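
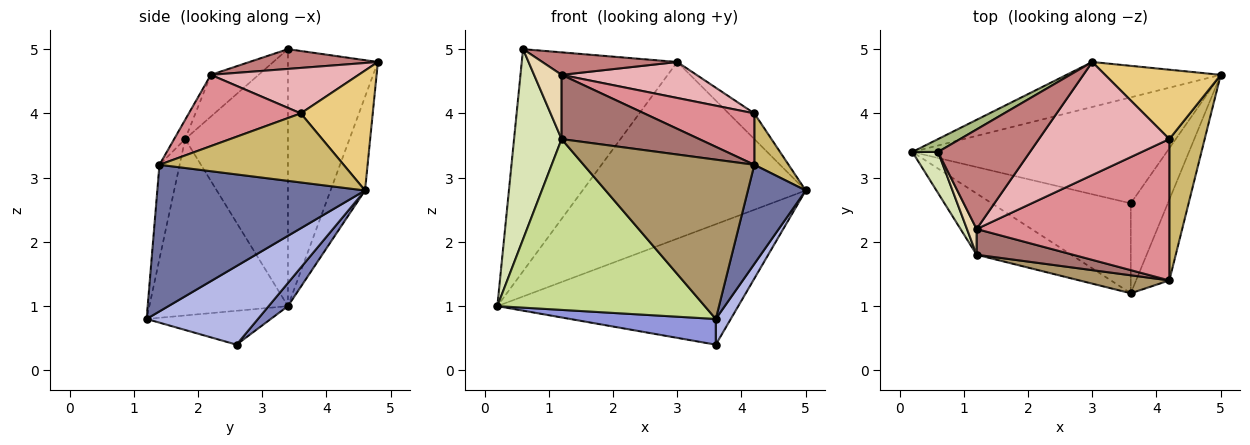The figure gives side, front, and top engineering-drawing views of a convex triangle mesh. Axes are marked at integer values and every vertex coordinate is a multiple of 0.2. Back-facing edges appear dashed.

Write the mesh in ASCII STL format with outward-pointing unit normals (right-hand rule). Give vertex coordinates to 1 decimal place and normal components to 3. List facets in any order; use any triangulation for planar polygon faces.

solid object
 facet normal 0.941 -0.262 -0.213
  outer loop
   vertex 4.2 1.4 3.2
   vertex 3.6 1.2 0.8
   vertex 5.0 4.6 2.8
  endloop
 endfacet
 facet normal 0.060 0.749 -0.659
  outer loop
   vertex 3.6 2.6 0.4
   vertex 0.2 3.4 1.0
   vertex 5.0 4.6 2.8
  endloop
 endfacet
 facet normal -0.228 -0.267 -0.936
  outer loop
   vertex 3.6 2.6 0.4
   vertex 3.6 1.2 0.8
   vertex 0.2 3.4 1.0
  endloop
 endfacet
 facet normal 0.898 -0.121 -0.423
  outer loop
   vertex 3.6 2.6 0.4
   vertex 5.0 4.6 2.8
   vertex 3.6 1.2 0.8
  endloop
 endfacet
 facet normal -0.148 0.958 -0.244
  outer loop
   vertex 3.0 4.8 4.8
   vertex 5.0 4.6 2.8
   vertex 0.2 3.4 1.0
  endloop
 endfacet
 facet normal -0.500 0.865 0.050
  outer loop
   vertex 3.0 4.8 4.8
   vertex 0.2 3.4 1.0
   vertex 0.6 3.4 5.0
  endloop
 endfacet
 facet normal -0.532 -0.797 -0.286
  outer loop
   vertex 1.2 1.8 3.6
   vertex 0.2 3.4 1.0
   vertex 3.6 1.2 0.8
  endloop
 endfacet
 facet normal -0.904 -0.418 0.090
  outer loop
   vertex 1.2 1.8 3.6
   vertex 0.6 3.4 5.0
   vertex 0.2 3.4 1.0
  endloop
 endfacet
 facet normal -0.117 -0.987 0.111
  outer loop
   vertex 1.2 1.8 3.6
   vertex 3.6 1.2 0.8
   vertex 4.2 1.4 3.2
  endloop
 endfacet
 facet normal 0.878 -0.163 0.449
  outer loop
   vertex 4.2 3.6 4.0
   vertex 4.2 1.4 3.2
   vertex 5.0 4.6 2.8
  endloop
 endfacet
 facet normal 0.697 0.249 0.672
  outer loop
   vertex 4.2 3.6 4.0
   vertex 5.0 4.6 2.8
   vertex 3.0 4.8 4.8
  endloop
 endfacet
 facet normal -0.849 -0.490 0.196
  outer loop
   vertex 1.2 2.2 4.6
   vertex 0.6 3.4 5.0
   vertex 1.2 1.8 3.6
  endloop
 endfacet
 facet normal -0.074 -0.926 0.370
  outer loop
   vertex 1.2 2.2 4.6
   vertex 1.2 1.8 3.6
   vertex 4.2 1.4 3.2
  endloop
 endfacet
 facet normal 0.205 -0.216 0.955
  outer loop
   vertex 1.2 2.2 4.6
   vertex 3.0 4.8 4.8
   vertex 0.6 3.4 5.0
  endloop
 endfacet
 facet normal 0.328 -0.323 0.888
  outer loop
   vertex 1.2 2.2 4.6
   vertex 4.2 1.4 3.2
   vertex 4.2 3.6 4.0
  endloop
 endfacet
 facet normal 0.315 -0.288 0.904
  outer loop
   vertex 1.2 2.2 4.6
   vertex 4.2 3.6 4.0
   vertex 3.0 4.8 4.8
  endloop
 endfacet
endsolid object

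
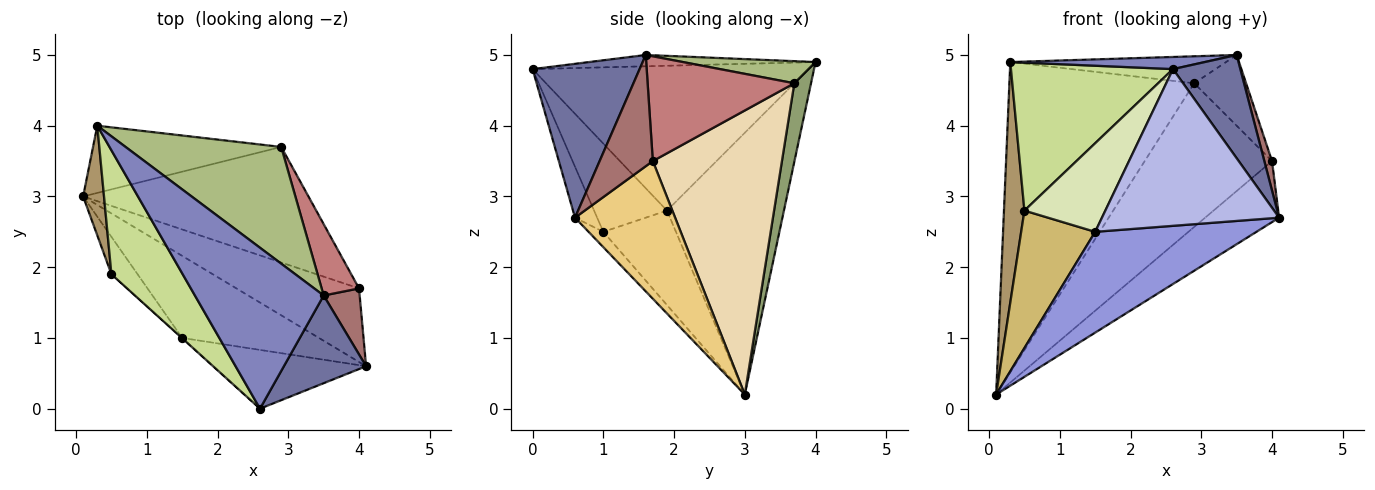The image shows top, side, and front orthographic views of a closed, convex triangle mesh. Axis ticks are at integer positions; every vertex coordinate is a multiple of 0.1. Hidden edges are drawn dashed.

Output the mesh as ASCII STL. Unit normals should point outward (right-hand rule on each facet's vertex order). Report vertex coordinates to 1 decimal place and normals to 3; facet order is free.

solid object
 facet normal 0.771 -0.485 0.412
  outer loop
   vertex 3.5 1.6 5.0
   vertex 2.6 0.0 4.8
   vertex 4.1 0.6 2.7
  endloop
 endfacet
 facet normal -0.087 -0.075 0.993
  outer loop
   vertex 3.5 1.6 5.0
   vertex 0.3 4.0 4.9
   vertex 2.6 0.0 4.8
  endloop
 endfacet
 facet normal -0.071 -0.774 -0.630
  outer loop
   vertex 1.5 1.0 2.5
   vertex 0.1 3.0 0.2
   vertex 4.1 0.6 2.7
  endloop
 endfacet
 facet normal -0.116 -0.930 -0.349
  outer loop
   vertex 1.5 1.0 2.5
   vertex 4.1 0.6 2.7
   vertex 2.6 0.0 4.8
  endloop
 endfacet
 facet normal 0.088 0.974 -0.211
  outer loop
   vertex 2.9 3.7 4.6
   vertex 0.1 3.0 0.2
   vertex 0.3 4.0 4.9
  endloop
 endfacet
 facet normal 0.137 0.223 0.965
  outer loop
   vertex 2.9 3.7 4.6
   vertex 0.3 4.0 4.9
   vertex 3.5 1.6 5.0
  endloop
 endfacet
 facet normal -0.794 -0.466 0.391
  outer loop
   vertex 0.5 1.9 2.8
   vertex 2.6 0.0 4.8
   vertex 0.3 4.0 4.9
  endloop
 endfacet
 facet normal -0.669 -0.743 -0.003
  outer loop
   vertex 0.5 1.9 2.8
   vertex 1.5 1.0 2.5
   vertex 2.6 0.0 4.8
  endloop
 endfacet
 facet normal -0.982 -0.172 0.078
  outer loop
   vertex 0.5 1.9 2.8
   vertex 0.3 4.0 4.9
   vertex 0.1 3.0 0.2
  endloop
 endfacet
 facet normal -0.688 -0.701 -0.191
  outer loop
   vertex 0.5 1.9 2.8
   vertex 0.1 3.0 0.2
   vertex 1.5 1.0 2.5
  endloop
 endfacet
 facet normal 0.654 0.483 -0.582
  outer loop
   vertex 4.0 1.7 3.5
   vertex 4.1 0.6 2.7
   vertex 0.1 3.0 0.2
  endloop
 endfacet
 facet normal 0.620 0.611 -0.492
  outer loop
   vertex 4.0 1.7 3.5
   vertex 0.1 3.0 0.2
   vertex 2.9 3.7 4.6
  endloop
 endfacet
 facet normal 0.943 -0.136 0.305
  outer loop
   vertex 4.0 1.7 3.5
   vertex 3.5 1.6 5.0
   vertex 4.1 0.6 2.7
  endloop
 endfacet
 facet normal 0.894 0.316 0.319
  outer loop
   vertex 4.0 1.7 3.5
   vertex 2.9 3.7 4.6
   vertex 3.5 1.6 5.0
  endloop
 endfacet
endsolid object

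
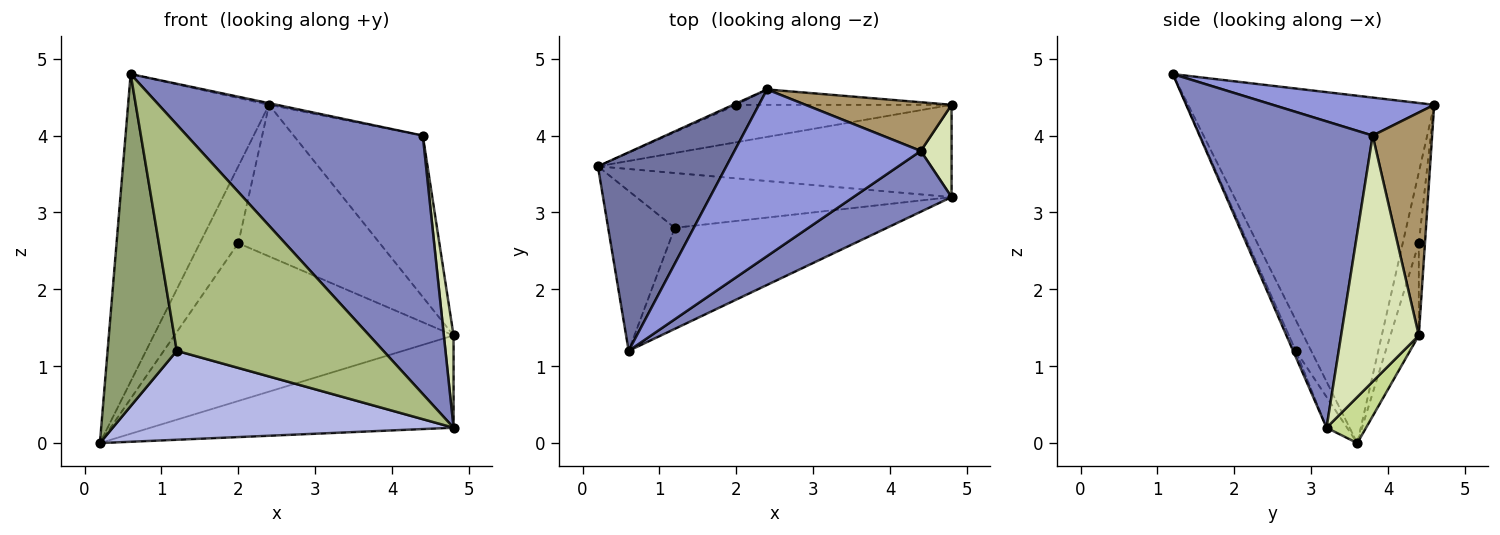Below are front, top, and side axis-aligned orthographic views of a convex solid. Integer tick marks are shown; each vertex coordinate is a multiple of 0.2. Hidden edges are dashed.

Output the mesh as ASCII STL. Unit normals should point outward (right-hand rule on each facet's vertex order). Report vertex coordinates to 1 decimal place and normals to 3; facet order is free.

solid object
 facet normal -0.826 0.473 0.306
  outer loop
   vertex 2.4 4.6 4.4
   vertex 0.2 3.6 0.0
   vertex 0.6 1.2 4.8
  endloop
 endfacet
 facet normal 0.581 -0.792 0.186
  outer loop
   vertex 4.4 3.8 4.0
   vertex 0.6 1.2 4.8
   vertex 4.8 3.2 0.2
  endloop
 endfacet
 facet normal 0.200 0.010 0.980
  outer loop
   vertex 4.4 3.8 4.0
   vertex 2.4 4.6 4.4
   vertex 0.6 1.2 4.8
  endloop
 endfacet
 facet normal -0.051 -0.850 -0.524
  outer loop
   vertex 1.2 2.8 1.2
   vertex 0.2 3.6 0.0
   vertex 4.8 3.2 0.2
  endloop
 endfacet
 facet normal -0.196 -0.883 -0.425
  outer loop
   vertex 1.2 2.8 1.2
   vertex 0.6 1.2 4.8
   vertex 0.2 3.6 0.0
  endloop
 endfacet
 facet normal -0.012 -0.913 -0.408
  outer loop
   vertex 1.2 2.8 1.2
   vertex 4.8 3.2 0.2
   vertex 0.6 1.2 4.8
  endloop
 endfacet
 facet normal 0.092 0.704 -0.704
  outer loop
   vertex 4.8 4.4 1.4
   vertex 4.8 3.2 0.2
   vertex 0.2 3.6 0.0
  endloop
 endfacet
 facet normal 0.985 -0.123 0.123
  outer loop
   vertex 4.8 4.4 1.4
   vertex 4.4 3.8 4.0
   vertex 4.8 3.2 0.2
  endloop
 endfacet
 facet normal 0.403 0.876 0.264
  outer loop
   vertex 4.8 4.4 1.4
   vertex 2.4 4.6 4.4
   vertex 4.4 3.8 4.0
  endloop
 endfacet
 facet normal -0.386 0.922 -0.017
  outer loop
   vertex 2.0 4.4 2.6
   vertex 0.2 3.6 0.0
   vertex 2.4 4.6 4.4
  endloop
 endfacet
 facet normal -0.098 0.968 -0.230
  outer loop
   vertex 2.0 4.4 2.6
   vertex 4.8 4.4 1.4
   vertex 0.2 3.6 0.0
  endloop
 endfacet
 facet normal -0.043 0.994 -0.101
  outer loop
   vertex 2.0 4.4 2.6
   vertex 2.4 4.6 4.4
   vertex 4.8 4.4 1.4
  endloop
 endfacet
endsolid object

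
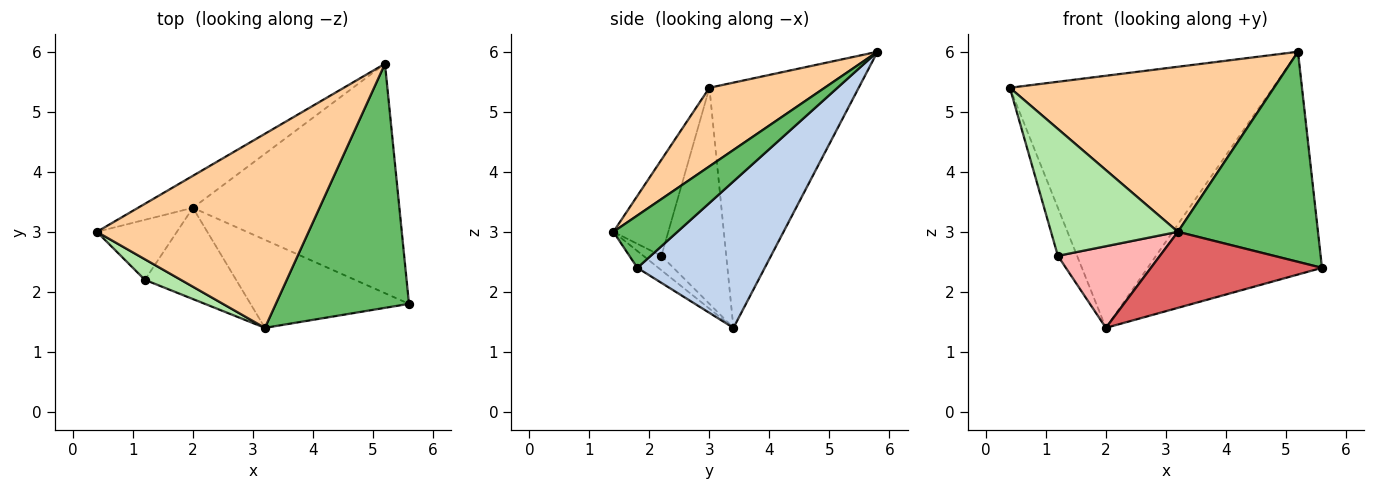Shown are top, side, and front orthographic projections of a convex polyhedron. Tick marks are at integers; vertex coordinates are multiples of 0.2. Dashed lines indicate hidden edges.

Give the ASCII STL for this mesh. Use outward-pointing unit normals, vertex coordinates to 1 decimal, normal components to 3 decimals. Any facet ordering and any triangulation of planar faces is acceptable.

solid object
 facet normal -0.491 0.864 -0.110
  outer loop
   vertex 2.0 3.4 1.4
   vertex 0.4 3.0 5.4
   vertex 5.2 5.8 6.0
  endloop
 endfacet
 facet normal 0.454 0.621 -0.639
  outer loop
   vertex 2.0 3.4 1.4
   vertex 5.2 5.8 6.0
   vertex 5.6 1.8 2.4
  endloop
 endfacet
 facet normal -0.904 0.268 -0.335
  outer loop
   vertex 1.2 2.2 2.6
   vertex 0.4 3.0 5.4
   vertex 2.0 3.4 1.4
  endloop
 endfacet
 facet normal 0.272 -0.623 0.733
  outer loop
   vertex 3.2 1.4 3.0
   vertex 5.2 5.8 6.0
   vertex 0.4 3.0 5.4
  endloop
 endfacet
 facet normal 0.286 -0.625 0.726
  outer loop
   vertex 3.2 1.4 3.0
   vertex 5.6 1.8 2.4
   vertex 5.2 5.8 6.0
  endloop
 endfacet
 facet normal -0.393 -0.908 0.147
  outer loop
   vertex 3.2 1.4 3.0
   vertex 0.4 3.0 5.4
   vertex 1.2 2.2 2.6
  endloop
 endfacet
 facet normal -0.080 -0.652 -0.754
  outer loop
   vertex 3.2 1.4 3.0
   vertex 2.0 3.4 1.4
   vertex 5.6 1.8 2.4
  endloop
 endfacet
 facet normal -0.117 -0.662 -0.740
  outer loop
   vertex 3.2 1.4 3.0
   vertex 1.2 2.2 2.6
   vertex 2.0 3.4 1.4
  endloop
 endfacet
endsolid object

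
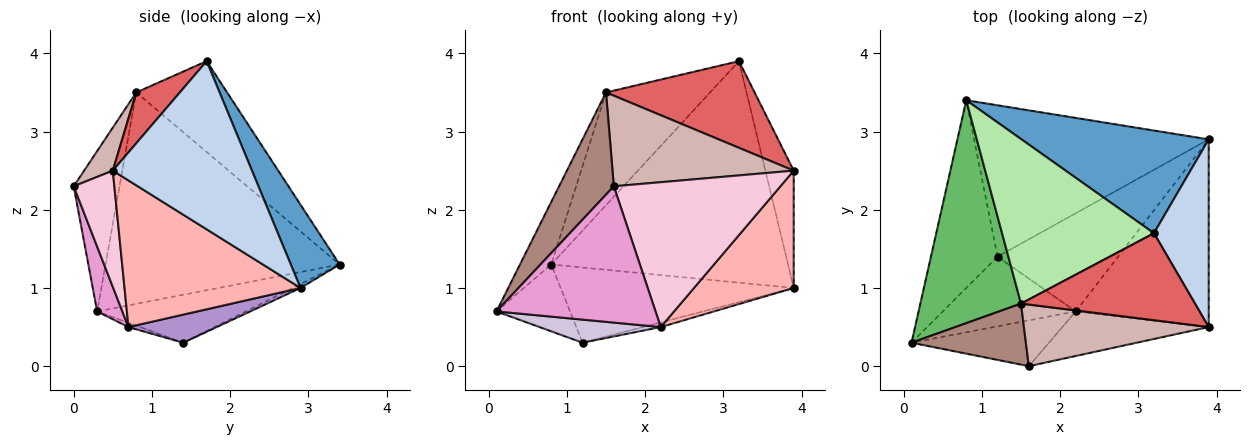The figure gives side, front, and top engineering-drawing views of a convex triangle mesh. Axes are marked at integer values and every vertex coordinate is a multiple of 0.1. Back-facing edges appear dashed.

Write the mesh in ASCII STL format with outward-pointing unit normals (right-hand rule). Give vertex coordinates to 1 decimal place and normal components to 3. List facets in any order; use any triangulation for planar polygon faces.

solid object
 facet normal 0.184 0.892 0.413
  outer loop
   vertex 3.2 1.7 3.9
   vertex 3.9 2.9 1.0
   vertex 0.8 3.4 1.3
  endloop
 endfacet
 facet normal 0.934 0.190 0.304
  outer loop
   vertex 3.9 0.5 2.5
   vertex 3.9 2.9 1.0
   vertex 3.2 1.7 3.9
  endloop
 endfacet
 facet normal -0.561 0.278 -0.780
  outer loop
   vertex 1.2 1.4 0.3
   vertex 0.1 0.3 0.7
   vertex 0.8 3.4 1.3
  endloop
 endfacet
 facet normal -0.015 0.445 -0.896
  outer loop
   vertex 1.2 1.4 0.3
   vertex 0.8 3.4 1.3
   vertex 3.9 2.9 1.0
  endloop
 endfacet
 facet normal -0.896 0.120 0.427
  outer loop
   vertex 1.5 0.8 3.5
   vertex 0.8 3.4 1.3
   vertex 0.1 0.3 0.7
  endloop
 endfacet
 facet normal -0.442 0.507 0.740
  outer loop
   vertex 1.5 0.8 3.5
   vertex 3.2 1.7 3.9
   vertex 0.8 3.4 1.3
  endloop
 endfacet
 facet normal 0.203 -0.691 0.694
  outer loop
   vertex 1.5 0.8 3.5
   vertex 3.9 0.5 2.5
   vertex 3.2 1.7 3.9
  endloop
 endfacet
 facet normal 0.683 -0.387 -0.619
  outer loop
   vertex 2.2 0.7 0.5
   vertex 3.9 2.9 1.0
   vertex 3.9 0.5 2.5
  endloop
 endfacet
 facet normal 0.227 0.046 -0.973
  outer loop
   vertex 2.2 0.7 0.5
   vertex 1.2 1.4 0.3
   vertex 3.9 2.9 1.0
  endloop
 endfacet
 facet normal -0.030 -0.315 -0.949
  outer loop
   vertex 2.2 0.7 0.5
   vertex 0.1 0.3 0.7
   vertex 1.2 1.4 0.3
  endloop
 endfacet
 facet normal -0.583 -0.697 0.416
  outer loop
   vertex 1.6 0.0 2.3
   vertex 1.5 0.8 3.5
   vertex 0.1 0.3 0.7
  endloop
 endfacet
 facet normal 0.130 -0.820 0.557
  outer loop
   vertex 1.6 0.0 2.3
   vertex 3.9 0.5 2.5
   vertex 1.5 0.8 3.5
  endloop
 endfacet
 facet normal 0.149 -0.937 -0.315
  outer loop
   vertex 1.6 0.0 2.3
   vertex 0.1 0.3 0.7
   vertex 2.2 0.7 0.5
  endloop
 endfacet
 facet normal 0.227 -0.931 -0.286
  outer loop
   vertex 1.6 0.0 2.3
   vertex 2.2 0.7 0.5
   vertex 3.9 0.5 2.5
  endloop
 endfacet
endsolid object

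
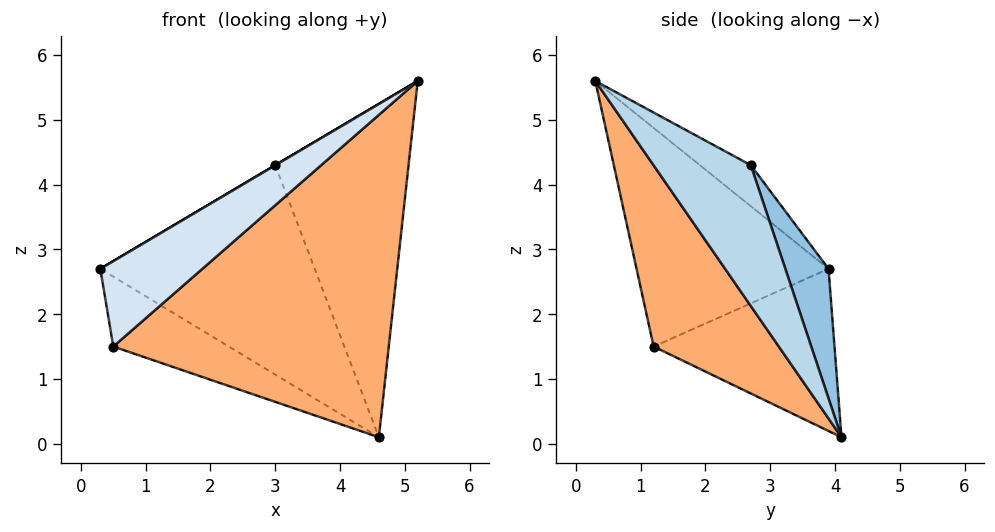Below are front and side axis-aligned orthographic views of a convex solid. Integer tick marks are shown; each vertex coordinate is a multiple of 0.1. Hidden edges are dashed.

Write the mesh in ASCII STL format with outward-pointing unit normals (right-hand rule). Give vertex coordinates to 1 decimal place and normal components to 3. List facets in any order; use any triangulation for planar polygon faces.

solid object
 facet normal -0.511 -0.002 0.860
  outer loop
   vertex 3.0 2.7 4.3
   vertex 0.3 3.9 2.7
   vertex 5.2 0.3 5.6
  endloop
 endfacet
 facet normal 0.183 0.910 0.373
  outer loop
   vertex 3.0 2.7 4.3
   vertex 4.6 4.1 0.1
   vertex 0.3 3.9 2.7
  endloop
 endfacet
 facet normal 0.529 0.724 0.443
  outer loop
   vertex 3.0 2.7 4.3
   vertex 5.2 0.3 5.6
   vertex 4.6 4.1 0.1
  endloop
 endfacet
 facet normal -0.653 -0.347 0.673
  outer loop
   vertex 0.5 1.2 1.5
   vertex 5.2 0.3 5.6
   vertex 0.3 3.9 2.7
  endloop
 endfacet
 facet normal -0.501 0.320 -0.804
  outer loop
   vertex 0.5 1.2 1.5
   vertex 0.3 3.9 2.7
   vertex 4.6 4.1 0.1
  endloop
 endfacet
 facet normal 0.343 -0.755 -0.559
  outer loop
   vertex 0.5 1.2 1.5
   vertex 4.6 4.1 0.1
   vertex 5.2 0.3 5.6
  endloop
 endfacet
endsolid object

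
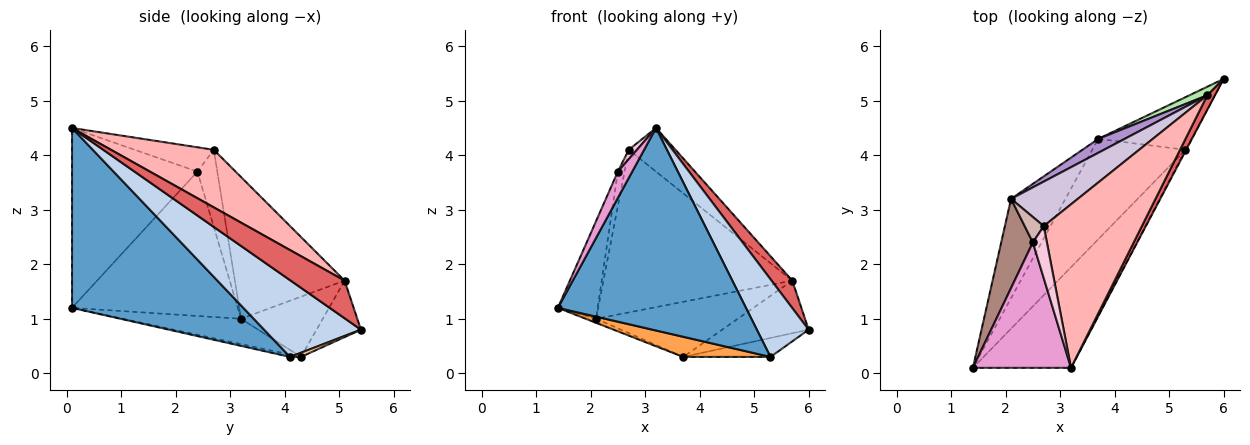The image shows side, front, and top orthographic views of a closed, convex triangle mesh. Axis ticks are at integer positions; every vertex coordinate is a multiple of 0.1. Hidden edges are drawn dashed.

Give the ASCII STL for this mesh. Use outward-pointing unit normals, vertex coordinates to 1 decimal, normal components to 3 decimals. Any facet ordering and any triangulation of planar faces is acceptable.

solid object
 facet normal 0.632 -0.694 -0.345
  outer loop
   vertex 5.3 4.1 0.3
   vertex 3.2 0.1 4.5
   vertex 1.4 0.1 1.2
  endloop
 endfacet
 facet normal 0.882 -0.472 -0.008
  outer loop
   vertex 5.3 4.1 0.3
   vertex 6.0 5.4 0.8
   vertex 3.2 0.1 4.5
  endloop
 endfacet
 facet normal -0.025 -0.197 -0.980
  outer loop
   vertex 5.3 4.1 0.3
   vertex 1.4 0.1 1.2
   vertex 3.7 4.3 0.3
  endloop
 endfacet
 facet normal 0.042 0.339 -0.940
  outer loop
   vertex 5.3 4.1 0.3
   vertex 3.7 4.3 0.3
   vertex 6.0 5.4 0.8
  endloop
 endfacet
 facet normal -0.422 0.037 -0.906
  outer loop
   vertex 2.1 3.2 1.0
   vertex 3.7 4.3 0.3
   vertex 1.4 0.1 1.2
  endloop
 endfacet
 facet normal -0.452 0.880 0.143
  outer loop
   vertex 5.7 5.1 1.7
   vertex 6.0 5.4 0.8
   vertex 3.7 4.3 0.3
  endloop
 endfacet
 facet normal 0.917 -0.353 0.188
  outer loop
   vertex 5.7 5.1 1.7
   vertex 3.2 0.1 4.5
   vertex 6.0 5.4 0.8
  endloop
 endfacet
 facet normal 0.493 0.224 0.841
  outer loop
   vertex 5.7 5.1 1.7
   vertex 2.7 2.7 4.1
   vertex 3.2 0.1 4.5
  endloop
 endfacet
 facet normal -0.488 0.846 0.214
  outer loop
   vertex 5.7 5.1 1.7
   vertex 3.7 4.3 0.3
   vertex 2.1 3.2 1.0
  endloop
 endfacet
 facet normal -0.489 0.841 0.230
  outer loop
   vertex 5.7 5.1 1.7
   vertex 2.1 3.2 1.0
   vertex 2.7 2.7 4.1
  endloop
 endfacet
 facet normal -0.951 0.228 0.209
  outer loop
   vertex 2.5 2.4 3.7
   vertex 2.1 3.2 1.0
   vertex 1.4 0.1 1.2
  endloop
 endfacet
 facet normal -0.923 0.310 0.229
  outer loop
   vertex 2.5 2.4 3.7
   vertex 2.7 2.7 4.1
   vertex 2.1 3.2 1.0
  endloop
 endfacet
 facet normal -0.873 -0.100 0.476
  outer loop
   vertex 2.5 2.4 3.7
   vertex 1.4 0.1 1.2
   vertex 3.2 0.1 4.5
  endloop
 endfacet
 facet normal -0.862 -0.089 0.498
  outer loop
   vertex 2.5 2.4 3.7
   vertex 3.2 0.1 4.5
   vertex 2.7 2.7 4.1
  endloop
 endfacet
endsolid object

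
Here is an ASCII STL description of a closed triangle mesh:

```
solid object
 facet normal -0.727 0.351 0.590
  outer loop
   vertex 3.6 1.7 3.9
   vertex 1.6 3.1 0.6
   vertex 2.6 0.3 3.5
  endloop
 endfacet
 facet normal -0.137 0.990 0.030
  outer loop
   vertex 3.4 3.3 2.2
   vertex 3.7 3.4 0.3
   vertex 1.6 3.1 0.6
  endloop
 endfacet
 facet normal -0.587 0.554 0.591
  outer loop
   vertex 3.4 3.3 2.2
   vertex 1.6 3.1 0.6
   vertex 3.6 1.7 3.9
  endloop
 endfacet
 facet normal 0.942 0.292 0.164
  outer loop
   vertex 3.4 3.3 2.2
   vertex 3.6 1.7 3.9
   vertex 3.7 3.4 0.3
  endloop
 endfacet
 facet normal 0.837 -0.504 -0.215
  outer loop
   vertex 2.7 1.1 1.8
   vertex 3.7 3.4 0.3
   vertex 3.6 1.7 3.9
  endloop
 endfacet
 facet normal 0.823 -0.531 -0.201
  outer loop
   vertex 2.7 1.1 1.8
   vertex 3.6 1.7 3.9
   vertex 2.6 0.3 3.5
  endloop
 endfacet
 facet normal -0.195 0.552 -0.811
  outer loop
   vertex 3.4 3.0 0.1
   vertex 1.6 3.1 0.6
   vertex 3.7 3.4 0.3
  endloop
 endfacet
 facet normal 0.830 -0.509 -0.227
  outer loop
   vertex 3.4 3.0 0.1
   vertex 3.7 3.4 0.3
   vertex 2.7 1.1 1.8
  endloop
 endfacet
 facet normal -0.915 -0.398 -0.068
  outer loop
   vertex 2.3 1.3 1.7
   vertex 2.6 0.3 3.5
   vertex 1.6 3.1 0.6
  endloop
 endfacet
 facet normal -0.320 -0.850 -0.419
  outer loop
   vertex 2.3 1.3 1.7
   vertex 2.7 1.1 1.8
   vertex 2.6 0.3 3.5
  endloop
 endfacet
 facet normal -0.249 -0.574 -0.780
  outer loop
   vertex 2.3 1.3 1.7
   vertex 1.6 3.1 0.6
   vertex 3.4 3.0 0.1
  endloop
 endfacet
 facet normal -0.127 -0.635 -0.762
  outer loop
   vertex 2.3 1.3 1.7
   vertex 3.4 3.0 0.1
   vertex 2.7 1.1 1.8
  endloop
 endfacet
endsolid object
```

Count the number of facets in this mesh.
12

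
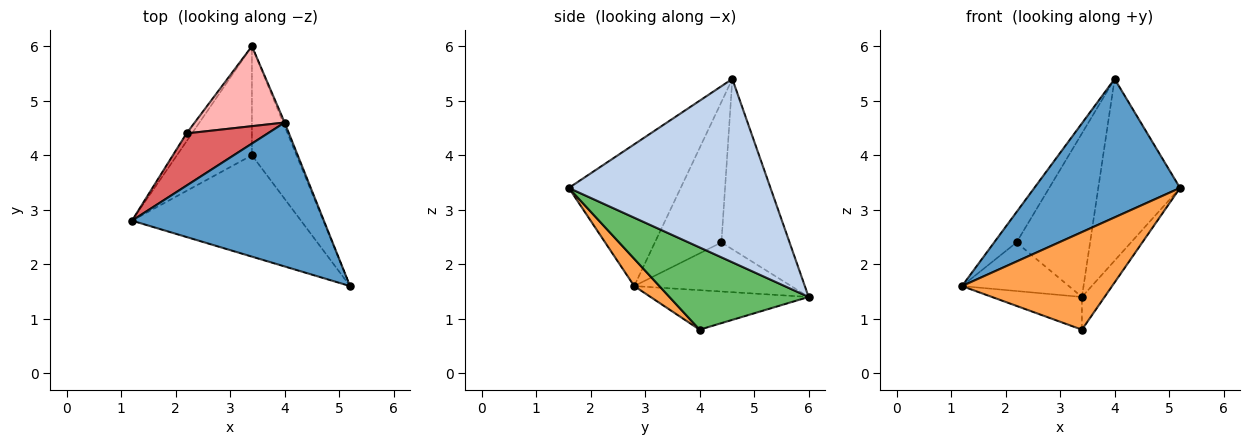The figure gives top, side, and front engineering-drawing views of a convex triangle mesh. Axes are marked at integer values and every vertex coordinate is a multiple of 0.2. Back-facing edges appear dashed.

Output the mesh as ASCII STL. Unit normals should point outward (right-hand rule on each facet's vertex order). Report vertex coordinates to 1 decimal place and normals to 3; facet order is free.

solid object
 facet normal -0.470 -0.612 0.636
  outer loop
   vertex 4.0 4.6 5.4
   vertex 1.2 2.8 1.6
   vertex 5.2 1.6 3.4
  endloop
 endfacet
 facet normal 0.927 0.376 -0.008
  outer loop
   vertex 4.0 4.6 5.4
   vertex 5.2 1.6 3.4
   vertex 3.4 6.0 1.4
  endloop
 endfacet
 facet normal 0.115 -0.689 -0.716
  outer loop
   vertex 3.4 4.0 0.8
   vertex 5.2 1.6 3.4
   vertex 1.2 2.8 1.6
  endloop
 endfacet
 facet normal -0.451 0.256 -0.855
  outer loop
   vertex 3.4 4.0 0.8
   vertex 1.2 2.8 1.6
   vertex 3.4 6.0 1.4
  endloop
 endfacet
 facet normal 0.870 0.142 -0.472
  outer loop
   vertex 3.4 4.0 0.8
   vertex 3.4 6.0 1.4
   vertex 5.2 1.6 3.4
  endloop
 endfacet
 facet normal -0.823 0.560 -0.091
  outer loop
   vertex 2.2 4.4 2.4
   vertex 3.4 6.0 1.4
   vertex 1.2 2.8 1.6
  endloop
 endfacet
 facet normal -0.831 0.280 0.480
  outer loop
   vertex 2.2 4.4 2.4
   vertex 1.2 2.8 1.6
   vertex 4.0 4.6 5.4
  endloop
 endfacet
 facet normal -0.640 0.691 0.338
  outer loop
   vertex 2.2 4.4 2.4
   vertex 4.0 4.6 5.4
   vertex 3.4 6.0 1.4
  endloop
 endfacet
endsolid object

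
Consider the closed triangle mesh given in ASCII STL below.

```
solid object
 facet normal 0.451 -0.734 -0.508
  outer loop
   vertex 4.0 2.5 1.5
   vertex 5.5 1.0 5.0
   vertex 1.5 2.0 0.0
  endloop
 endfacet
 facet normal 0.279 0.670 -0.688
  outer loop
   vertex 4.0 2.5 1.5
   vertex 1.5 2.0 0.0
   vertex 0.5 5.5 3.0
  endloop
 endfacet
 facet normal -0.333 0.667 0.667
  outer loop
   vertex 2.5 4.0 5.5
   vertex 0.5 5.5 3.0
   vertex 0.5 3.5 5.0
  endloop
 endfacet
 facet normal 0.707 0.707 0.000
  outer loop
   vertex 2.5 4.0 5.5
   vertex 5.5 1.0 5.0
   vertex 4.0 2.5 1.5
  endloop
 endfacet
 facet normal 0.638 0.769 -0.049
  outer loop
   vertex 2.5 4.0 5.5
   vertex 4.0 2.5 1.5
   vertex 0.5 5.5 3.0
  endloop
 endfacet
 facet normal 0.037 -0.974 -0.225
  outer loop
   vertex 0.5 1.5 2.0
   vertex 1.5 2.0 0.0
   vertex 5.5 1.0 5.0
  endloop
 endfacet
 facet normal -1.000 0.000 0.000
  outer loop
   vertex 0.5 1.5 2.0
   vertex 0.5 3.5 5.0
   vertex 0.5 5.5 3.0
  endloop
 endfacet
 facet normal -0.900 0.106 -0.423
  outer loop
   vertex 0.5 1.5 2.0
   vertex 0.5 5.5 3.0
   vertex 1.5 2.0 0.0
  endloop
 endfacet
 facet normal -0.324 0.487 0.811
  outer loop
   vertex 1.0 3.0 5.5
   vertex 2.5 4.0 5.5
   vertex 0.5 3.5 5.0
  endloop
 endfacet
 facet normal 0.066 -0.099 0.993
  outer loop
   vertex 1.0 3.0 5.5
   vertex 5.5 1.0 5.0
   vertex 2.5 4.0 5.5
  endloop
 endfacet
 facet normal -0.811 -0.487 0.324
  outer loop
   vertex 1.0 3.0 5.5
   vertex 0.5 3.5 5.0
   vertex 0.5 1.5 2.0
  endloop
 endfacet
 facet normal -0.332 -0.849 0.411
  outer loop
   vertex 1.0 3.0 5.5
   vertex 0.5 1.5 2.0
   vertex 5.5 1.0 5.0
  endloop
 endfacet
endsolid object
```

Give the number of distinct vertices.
8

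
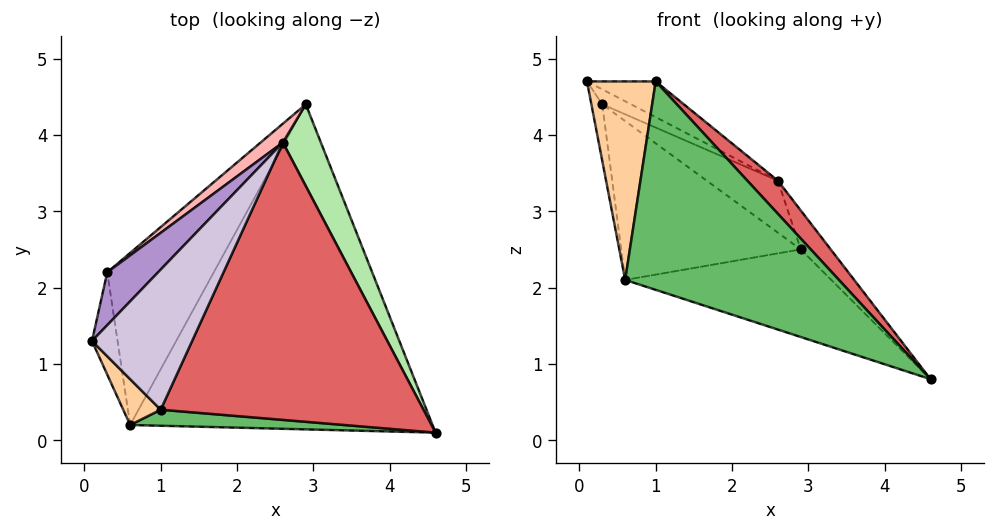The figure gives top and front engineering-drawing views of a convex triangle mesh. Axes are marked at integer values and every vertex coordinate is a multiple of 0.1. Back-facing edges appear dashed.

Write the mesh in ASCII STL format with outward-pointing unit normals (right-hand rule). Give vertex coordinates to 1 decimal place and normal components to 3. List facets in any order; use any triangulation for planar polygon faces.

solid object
 facet normal -0.961 0.133 -0.241
  outer loop
   vertex 0.6 0.2 2.1
   vertex 0.1 1.3 4.7
   vertex 0.3 2.2 4.4
  endloop
 endfacet
 facet normal -0.294 0.249 -0.923
  outer loop
   vertex 0.6 0.2 2.1
   vertex 2.9 4.4 2.5
   vertex 4.6 0.1 0.8
  endloop
 endfacet
 facet normal -0.743 0.454 -0.492
  outer loop
   vertex 0.6 0.2 2.1
   vertex 0.3 2.2 4.4
   vertex 2.9 4.4 2.5
  endloop
 endfacet
 facet normal -0.698 -0.698 0.161
  outer loop
   vertex 1.0 0.4 4.7
   vertex 0.1 1.3 4.7
   vertex 0.6 0.2 2.1
  endloop
 endfacet
 facet normal 0.000 -0.997 0.077
  outer loop
   vertex 1.0 0.4 4.7
   vertex 0.6 0.2 2.1
   vertex 4.6 0.1 0.8
  endloop
 endfacet
 facet normal 0.894 0.193 0.405
  outer loop
   vertex 2.6 3.9 3.4
   vertex 4.6 0.1 0.8
   vertex 2.9 4.4 2.5
  endloop
 endfacet
 facet normal 0.729 -0.081 0.679
  outer loop
   vertex 2.6 3.9 3.4
   vertex 1.0 0.4 4.7
   vertex 4.6 0.1 0.8
  endloop
 endfacet
 facet normal -0.480 0.825 0.298
  outer loop
   vertex 2.6 3.9 3.4
   vertex 2.9 4.4 2.5
   vertex 0.3 2.2 4.4
  endloop
 endfacet
 facet normal 0.212 0.266 0.940
  outer loop
   vertex 2.6 3.9 3.4
   vertex 0.3 2.2 4.4
   vertex 0.1 1.3 4.7
  endloop
 endfacet
 facet normal 0.240 0.240 0.941
  outer loop
   vertex 2.6 3.9 3.4
   vertex 0.1 1.3 4.7
   vertex 1.0 0.4 4.7
  endloop
 endfacet
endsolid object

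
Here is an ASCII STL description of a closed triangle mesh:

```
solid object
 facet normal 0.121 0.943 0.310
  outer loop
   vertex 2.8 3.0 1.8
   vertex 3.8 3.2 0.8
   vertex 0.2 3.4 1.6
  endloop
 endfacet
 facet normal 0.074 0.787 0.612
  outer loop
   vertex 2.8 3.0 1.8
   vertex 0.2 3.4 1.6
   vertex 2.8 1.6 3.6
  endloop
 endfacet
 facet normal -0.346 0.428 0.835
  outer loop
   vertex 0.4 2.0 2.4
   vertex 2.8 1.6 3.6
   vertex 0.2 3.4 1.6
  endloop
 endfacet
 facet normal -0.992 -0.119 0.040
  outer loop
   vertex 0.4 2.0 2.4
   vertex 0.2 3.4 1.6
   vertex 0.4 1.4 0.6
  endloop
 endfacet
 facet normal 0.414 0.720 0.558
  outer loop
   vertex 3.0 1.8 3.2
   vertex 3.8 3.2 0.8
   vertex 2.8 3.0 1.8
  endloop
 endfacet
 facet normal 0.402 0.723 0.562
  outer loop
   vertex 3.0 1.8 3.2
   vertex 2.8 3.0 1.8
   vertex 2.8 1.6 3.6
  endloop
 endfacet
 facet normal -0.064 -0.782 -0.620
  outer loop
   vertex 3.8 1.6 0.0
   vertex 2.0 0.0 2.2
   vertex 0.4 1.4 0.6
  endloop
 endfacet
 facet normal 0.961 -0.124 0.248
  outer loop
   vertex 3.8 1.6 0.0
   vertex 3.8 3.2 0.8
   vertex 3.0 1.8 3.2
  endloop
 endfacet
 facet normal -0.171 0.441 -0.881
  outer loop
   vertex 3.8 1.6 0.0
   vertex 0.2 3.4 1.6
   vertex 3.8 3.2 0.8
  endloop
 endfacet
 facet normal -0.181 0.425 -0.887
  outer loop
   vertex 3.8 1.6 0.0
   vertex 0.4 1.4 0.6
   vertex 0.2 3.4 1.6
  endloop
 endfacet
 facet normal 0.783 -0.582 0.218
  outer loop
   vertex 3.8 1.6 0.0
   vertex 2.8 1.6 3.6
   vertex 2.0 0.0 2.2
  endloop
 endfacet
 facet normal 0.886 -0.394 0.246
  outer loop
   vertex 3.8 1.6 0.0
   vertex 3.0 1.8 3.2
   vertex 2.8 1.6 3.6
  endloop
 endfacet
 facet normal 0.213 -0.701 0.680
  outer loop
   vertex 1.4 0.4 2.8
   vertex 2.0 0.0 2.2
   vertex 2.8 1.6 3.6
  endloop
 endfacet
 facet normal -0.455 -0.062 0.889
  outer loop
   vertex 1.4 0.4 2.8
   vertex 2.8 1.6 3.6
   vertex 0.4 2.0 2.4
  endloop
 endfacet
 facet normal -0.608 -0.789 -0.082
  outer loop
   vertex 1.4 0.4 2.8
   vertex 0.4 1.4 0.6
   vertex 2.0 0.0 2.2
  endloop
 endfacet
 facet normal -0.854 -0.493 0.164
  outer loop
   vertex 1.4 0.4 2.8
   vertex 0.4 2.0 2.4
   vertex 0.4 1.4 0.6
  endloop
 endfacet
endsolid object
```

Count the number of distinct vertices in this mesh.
10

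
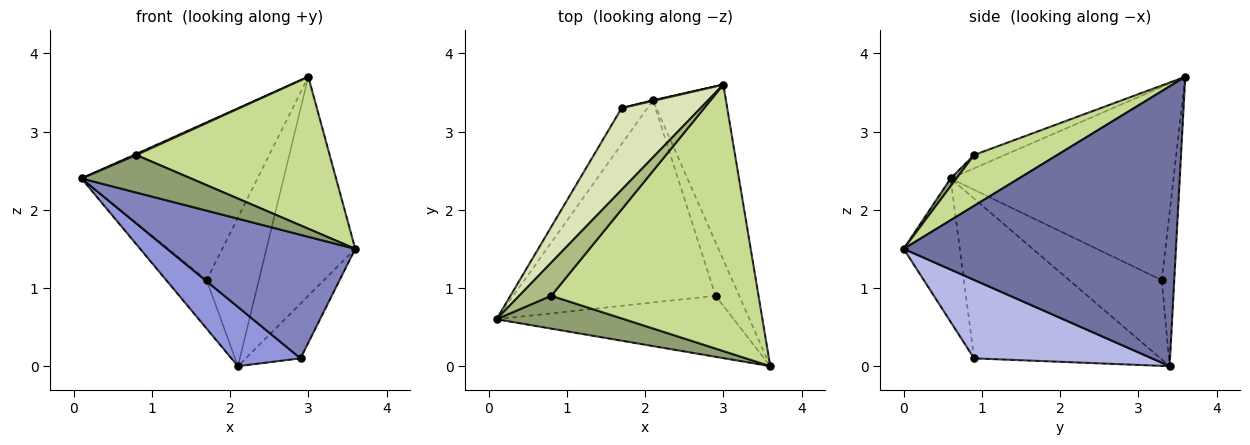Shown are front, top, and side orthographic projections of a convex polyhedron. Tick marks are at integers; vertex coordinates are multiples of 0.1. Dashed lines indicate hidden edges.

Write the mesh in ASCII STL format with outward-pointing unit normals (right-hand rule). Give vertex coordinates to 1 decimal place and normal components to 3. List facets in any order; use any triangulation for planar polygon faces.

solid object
 facet normal 0.923 0.301 -0.241
  outer loop
   vertex 2.1 3.4 0.0
   vertex 3.0 3.6 3.7
   vertex 3.6 0.0 1.5
  endloop
 endfacet
 facet normal -0.258 -0.866 -0.428
  outer loop
   vertex 2.9 0.9 0.1
   vertex 3.6 0.0 1.5
   vertex 0.1 0.6 2.4
  endloop
 endfacet
 facet normal -0.604 -0.224 -0.765
  outer loop
   vertex 2.9 0.9 0.1
   vertex 0.1 0.6 2.4
   vertex 2.1 3.4 0.0
  endloop
 endfacet
 facet normal 0.918 0.283 -0.277
  outer loop
   vertex 2.9 0.9 0.1
   vertex 2.1 3.4 0.0
   vertex 3.6 0.0 1.5
  endloop
 endfacet
 facet normal 0.040 -0.752 0.658
  outer loop
   vertex 0.8 0.9 2.7
   vertex 0.1 0.6 2.4
   vertex 3.6 0.0 1.5
  endloop
 endfacet
 facet normal -0.383 -0.030 0.923
  outer loop
   vertex 0.8 0.9 2.7
   vertex 3.0 3.6 3.7
   vertex 0.1 0.6 2.4
  endloop
 endfacet
 facet normal 0.208 -0.484 0.850
  outer loop
   vertex 0.8 0.9 2.7
   vertex 3.6 0.0 1.5
   vertex 3.0 3.6 3.7
  endloop
 endfacet
 facet normal -0.747 0.590 0.306
  outer loop
   vertex 1.7 3.3 1.1
   vertex 0.1 0.6 2.4
   vertex 3.0 3.6 3.7
  endloop
 endfacet
 facet normal -0.879 0.384 -0.285
  outer loop
   vertex 1.7 3.3 1.1
   vertex 2.1 3.4 0.0
   vertex 0.1 0.6 2.4
  endloop
 endfacet
 facet normal -0.232 0.973 0.004
  outer loop
   vertex 1.7 3.3 1.1
   vertex 3.0 3.6 3.7
   vertex 2.1 3.4 0.0
  endloop
 endfacet
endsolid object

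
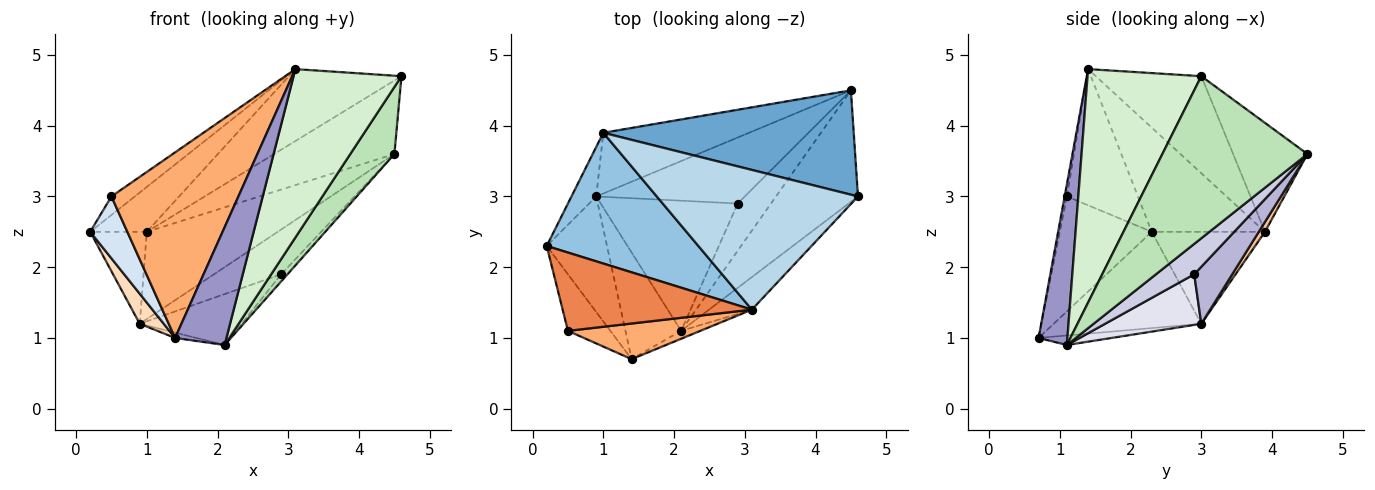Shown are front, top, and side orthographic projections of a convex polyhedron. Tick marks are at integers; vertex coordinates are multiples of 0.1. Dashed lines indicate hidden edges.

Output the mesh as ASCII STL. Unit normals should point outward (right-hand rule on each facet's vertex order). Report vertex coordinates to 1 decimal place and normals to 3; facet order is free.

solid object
 facet normal -0.335 0.543 0.770
  outer loop
   vertex 1.0 3.9 2.5
   vertex 4.6 3.0 4.7
   vertex 4.5 4.5 3.6
  endloop
 endfacet
 facet normal -0.545 0.272 0.793
  outer loop
   vertex 1.0 3.9 2.5
   vertex 0.2 2.3 2.5
   vertex 3.1 1.4 4.8
  endloop
 endfacet
 facet normal -0.394 0.421 0.817
  outer loop
   vertex 1.0 3.9 2.5
   vertex 3.1 1.4 4.8
   vertex 4.6 3.0 4.7
  endloop
 endfacet
 facet normal -0.877 -0.354 -0.324
  outer loop
   vertex 0.5 1.1 3.0
   vertex 0.2 2.3 2.5
   vertex 1.4 0.7 1.0
  endloop
 endfacet
 facet normal -0.574 0.189 0.797
  outer loop
   vertex 0.5 1.1 3.0
   vertex 3.1 1.4 4.8
   vertex 0.2 2.3 2.5
  endloop
 endfacet
 facet normal -0.017 -0.982 0.189
  outer loop
   vertex 0.5 1.1 3.0
   vertex 1.4 0.7 1.0
   vertex 3.1 1.4 4.8
  endloop
 endfacet
 facet normal 0.039 0.820 -0.571
  outer loop
   vertex 0.9 3.0 1.2
   vertex 1.0 3.9 2.5
   vertex 4.5 4.5 3.6
  endloop
 endfacet
 facet normal -0.840 -0.137 -0.526
  outer loop
   vertex 0.9 3.0 1.2
   vertex 1.4 0.7 1.0
   vertex 0.2 2.3 2.5
  endloop
 endfacet
 facet normal -0.870 0.435 -0.234
  outer loop
   vertex 0.9 3.0 1.2
   vertex 0.2 2.3 2.5
   vertex 1.0 3.9 2.5
  endloop
 endfacet
 facet normal -0.169 0.049 -0.984
  outer loop
   vertex 2.1 1.1 0.9
   vertex 1.4 0.7 1.0
   vertex 0.9 3.0 1.2
  endloop
 endfacet
 facet normal 0.861 -0.262 -0.436
  outer loop
   vertex 2.1 1.1 0.9
   vertex 4.5 4.5 3.6
   vertex 4.6 3.0 4.7
  endloop
 endfacet
 facet normal 0.719 -0.682 -0.132
  outer loop
   vertex 2.1 1.1 0.9
   vertex 4.6 3.0 4.7
   vertex 3.1 1.4 4.8
  endloop
 endfacet
 facet normal 0.489 -0.870 -0.058
  outer loop
   vertex 2.1 1.1 0.9
   vertex 3.1 1.4 4.8
   vertex 1.4 0.7 1.0
  endloop
 endfacet
 facet normal 0.303 0.535 -0.789
  outer loop
   vertex 2.9 2.9 1.9
   vertex 0.9 3.0 1.2
   vertex 4.5 4.5 3.6
  endloop
 endfacet
 facet normal 0.670 0.110 -0.734
  outer loop
   vertex 2.9 2.9 1.9
   vertex 4.5 4.5 3.6
   vertex 2.1 1.1 0.9
  endloop
 endfacet
 facet normal 0.325 0.345 -0.881
  outer loop
   vertex 2.9 2.9 1.9
   vertex 2.1 1.1 0.9
   vertex 0.9 3.0 1.2
  endloop
 endfacet
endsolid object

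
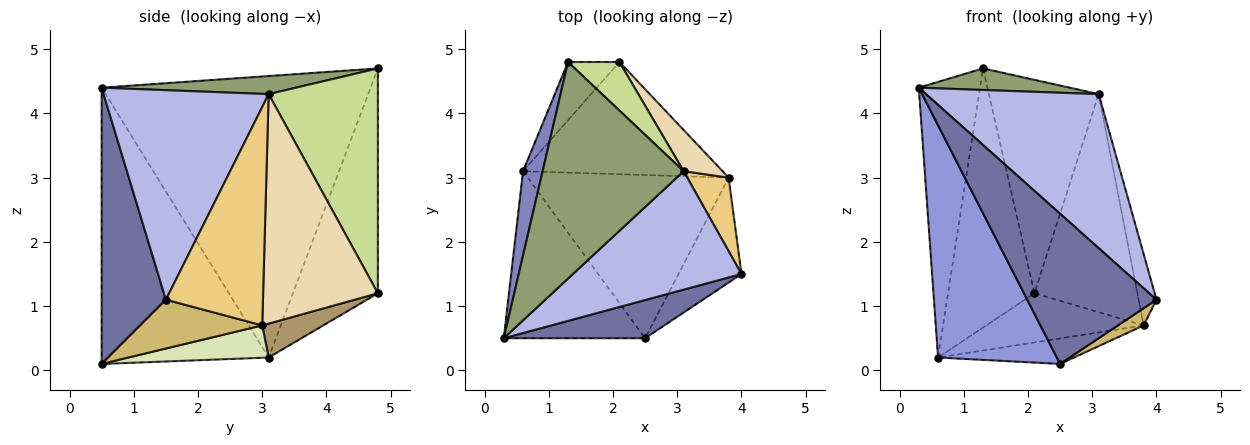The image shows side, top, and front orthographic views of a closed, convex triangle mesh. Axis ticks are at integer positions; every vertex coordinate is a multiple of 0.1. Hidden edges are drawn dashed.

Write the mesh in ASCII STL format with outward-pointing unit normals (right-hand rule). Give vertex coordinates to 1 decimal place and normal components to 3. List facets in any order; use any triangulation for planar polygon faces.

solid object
 facet normal 0.434 -0.873 0.222
  outer loop
   vertex 2.5 0.5 0.1
   vertex 4.0 1.5 1.1
   vertex 0.3 0.5 4.4
  endloop
 endfacet
 facet normal -0.973 0.222 0.068
  outer loop
   vertex 0.6 3.1 0.2
   vertex 0.3 0.5 4.4
   vertex 1.3 4.8 4.7
  endloop
 endfacet
 facet normal -0.752 -0.535 -0.385
  outer loop
   vertex 0.6 3.1 0.2
   vertex 2.5 0.5 0.1
   vertex 0.3 0.5 4.4
  endloop
 endfacet
 facet normal 0.604 -0.632 0.486
  outer loop
   vertex 3.1 3.1 4.3
   vertex 0.3 0.5 4.4
   vertex 4.0 1.5 1.1
  endloop
 endfacet
 facet normal 0.127 -0.098 0.987
  outer loop
   vertex 3.1 3.1 4.3
   vertex 1.3 4.8 4.7
   vertex 0.3 0.5 4.4
  endloop
 endfacet
 facet normal -0.692 0.704 -0.158
  outer loop
   vertex 2.1 4.8 1.2
   vertex 0.6 3.1 0.2
   vertex 1.3 4.8 4.7
  endloop
 endfacet
 facet normal 0.696 0.700 0.159
  outer loop
   vertex 2.1 4.8 1.2
   vertex 1.3 4.8 4.7
   vertex 3.1 3.1 4.3
  endloop
 endfacet
 facet normal 0.157 0.152 -0.976
  outer loop
   vertex 3.8 3.0 0.7
   vertex 2.5 0.5 0.1
   vertex 0.6 3.1 0.2
  endloop
 endfacet
 facet normal 0.154 0.397 -0.905
  outer loop
   vertex 3.8 3.0 0.7
   vertex 0.6 3.1 0.2
   vertex 2.1 4.8 1.2
  endloop
 endfacet
 facet normal 0.608 -0.128 -0.784
  outer loop
   vertex 3.8 3.0 0.7
   vertex 4.0 1.5 1.1
   vertex 2.5 0.5 0.1
  endloop
 endfacet
 facet normal 0.967 0.178 0.183
  outer loop
   vertex 3.8 3.0 0.7
   vertex 3.1 3.1 4.3
   vertex 4.0 1.5 1.1
  endloop
 endfacet
 facet normal 0.738 0.663 0.125
  outer loop
   vertex 3.8 3.0 0.7
   vertex 2.1 4.8 1.2
   vertex 3.1 3.1 4.3
  endloop
 endfacet
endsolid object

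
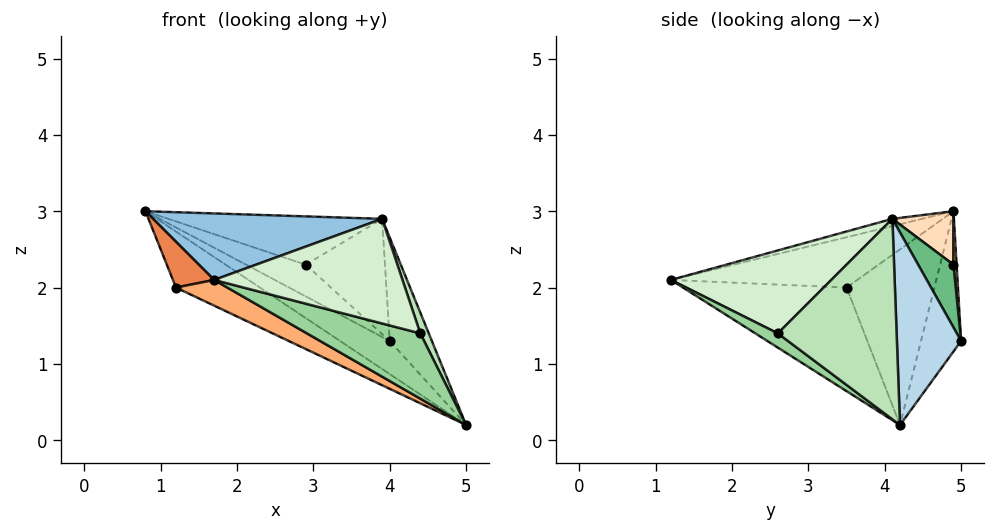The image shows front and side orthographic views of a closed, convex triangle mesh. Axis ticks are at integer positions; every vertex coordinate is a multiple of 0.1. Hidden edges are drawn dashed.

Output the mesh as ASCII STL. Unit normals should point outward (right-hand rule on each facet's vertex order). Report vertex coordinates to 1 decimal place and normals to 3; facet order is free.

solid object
 facet normal -0.415 0.514 -0.751
  outer loop
   vertex 4.0 5.0 1.3
   vertex 5.0 4.2 0.2
   vertex 0.8 4.9 3.0
  endloop
 endfacet
 facet normal -0.032 -0.243 0.969
  outer loop
   vertex 3.9 4.1 2.9
   vertex 0.8 4.9 3.0
   vertex 1.7 1.2 2.1
  endloop
 endfacet
 facet normal 0.786 0.516 0.339
  outer loop
   vertex 3.9 4.1 2.9
   vertex 5.0 4.2 0.2
   vertex 4.0 5.0 1.3
  endloop
 endfacet
 facet normal -0.450 0.430 -0.783
  outer loop
   vertex 1.2 3.5 2.0
   vertex 0.8 4.9 3.0
   vertex 5.0 4.2 0.2
  endloop
 endfacet
 facet normal -0.973 -0.215 -0.088
  outer loop
   vertex 1.2 3.5 2.0
   vertex 1.7 1.2 2.1
   vertex 0.8 4.9 3.0
  endloop
 endfacet
 facet normal -0.405 -0.127 -0.905
  outer loop
   vertex 1.2 3.5 2.0
   vertex 5.0 4.2 0.2
   vertex 1.7 1.2 2.1
  endloop
 endfacet
 facet normal 0.052 0.986 0.156
  outer loop
   vertex 2.9 4.9 2.3
   vertex 4.0 5.0 1.3
   vertex 0.8 4.9 3.0
  endloop
 endfacet
 facet normal 0.212 0.742 0.636
  outer loop
   vertex 2.9 4.9 2.3
   vertex 0.8 4.9 3.0
   vertex 3.9 4.1 2.9
  endloop
 endfacet
 facet normal 0.358 0.804 0.475
  outer loop
   vertex 2.9 4.9 2.3
   vertex 3.9 4.1 2.9
   vertex 4.0 5.0 1.3
  endloop
 endfacet
 facet normal 0.124 -0.625 -0.771
  outer loop
   vertex 4.4 2.6 1.4
   vertex 1.7 1.2 2.1
   vertex 5.0 4.2 0.2
  endloop
 endfacet
 facet normal 0.925 -0.066 0.374
  outer loop
   vertex 4.4 2.6 1.4
   vertex 5.0 4.2 0.2
   vertex 3.9 4.1 2.9
  endloop
 endfacet
 facet normal 0.464 -0.545 0.699
  outer loop
   vertex 4.4 2.6 1.4
   vertex 3.9 4.1 2.9
   vertex 1.7 1.2 2.1
  endloop
 endfacet
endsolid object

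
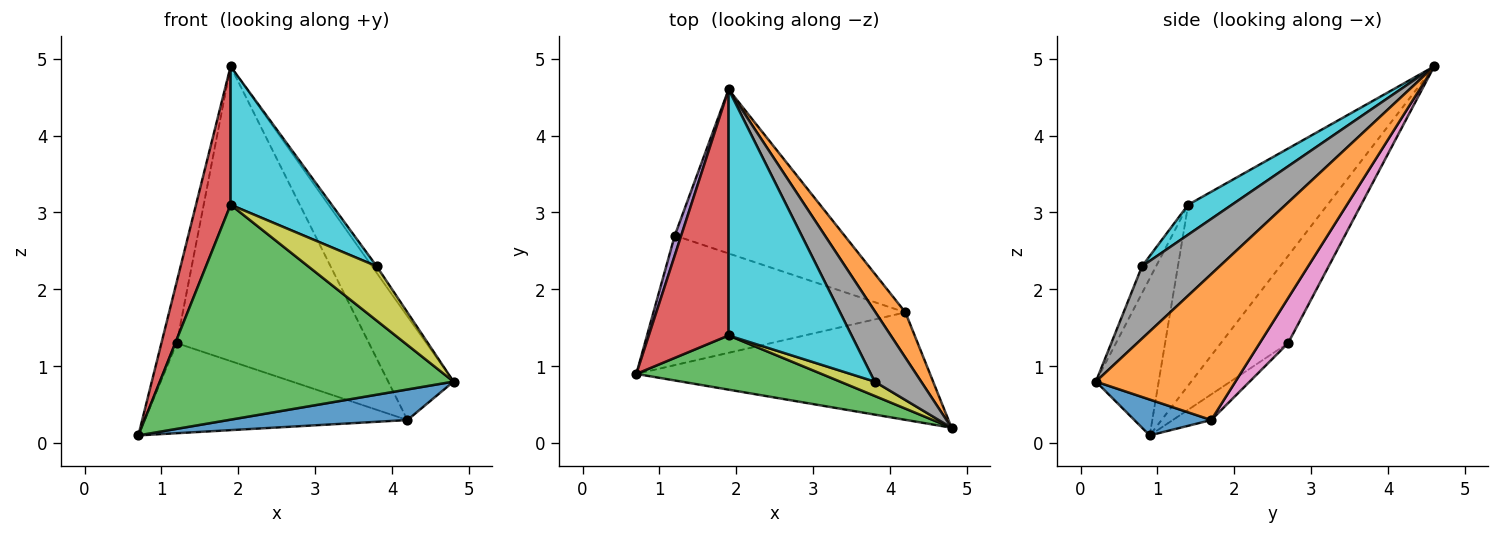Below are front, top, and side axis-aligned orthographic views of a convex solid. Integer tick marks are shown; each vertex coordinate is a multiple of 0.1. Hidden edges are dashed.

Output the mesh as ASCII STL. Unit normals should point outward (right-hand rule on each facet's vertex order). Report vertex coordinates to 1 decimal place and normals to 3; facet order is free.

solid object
 facet normal 0.117 -0.272 -0.955
  outer loop
   vertex 4.2 1.7 0.3
   vertex 4.8 0.2 0.8
   vertex 0.7 0.9 0.1
  endloop
 endfacet
 facet normal 0.890 0.417 0.182
  outer loop
   vertex 4.2 1.7 0.3
   vertex 1.9 4.6 4.9
   vertex 4.8 0.2 0.8
  endloop
 endfacet
 facet normal -0.203 -0.949 0.239
  outer loop
   vertex 1.9 1.4 3.1
   vertex 0.7 0.9 0.1
   vertex 4.8 0.2 0.8
  endloop
 endfacet
 facet normal -0.892 -0.221 0.394
  outer loop
   vertex 1.9 1.4 3.1
   vertex 1.9 4.6 4.9
   vertex 0.7 0.9 0.1
  endloop
 endfacet
 facet normal -0.972 0.222 0.072
  outer loop
   vertex 1.2 2.7 1.3
   vertex 0.7 0.9 0.1
   vertex 1.9 4.6 4.9
  endloop
 endfacet
 facet normal -0.083 0.569 -0.818
  outer loop
   vertex 1.2 2.7 1.3
   vertex 4.2 1.7 0.3
   vertex 0.7 0.9 0.1
  endloop
 endfacet
 facet normal 0.128 0.867 -0.482
  outer loop
   vertex 1.2 2.7 1.3
   vertex 1.9 4.6 4.9
   vertex 4.2 1.7 0.3
  endloop
 endfacet
 facet normal 0.840 0.051 0.540
  outer loop
   vertex 3.8 0.8 2.3
   vertex 4.8 0.2 0.8
   vertex 1.9 4.6 4.9
  endloop
 endfacet
 facet normal -0.194 -0.949 0.250
  outer loop
   vertex 3.8 0.8 2.3
   vertex 1.9 1.4 3.1
   vertex 4.8 0.2 0.8
  endloop
 endfacet
 facet normal 0.208 -0.480 0.853
  outer loop
   vertex 3.8 0.8 2.3
   vertex 1.9 4.6 4.9
   vertex 1.9 1.4 3.1
  endloop
 endfacet
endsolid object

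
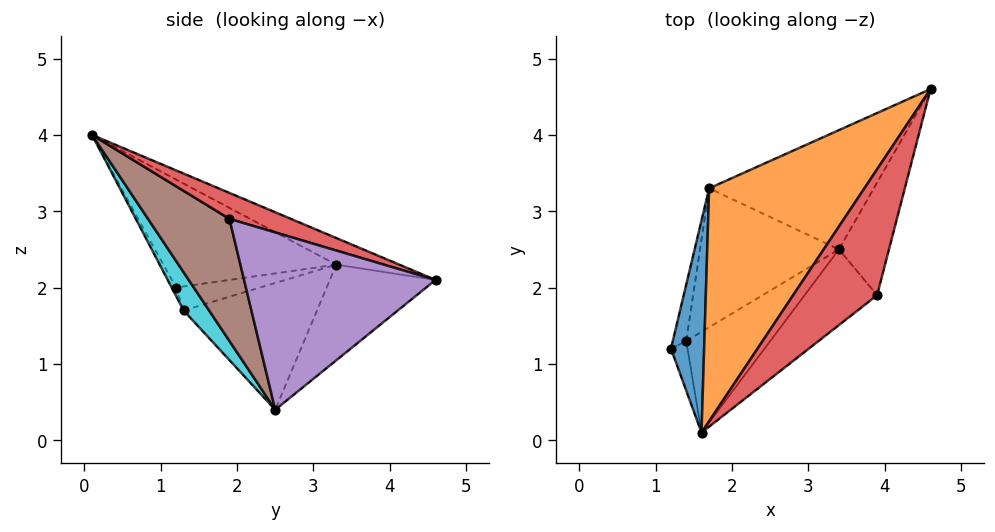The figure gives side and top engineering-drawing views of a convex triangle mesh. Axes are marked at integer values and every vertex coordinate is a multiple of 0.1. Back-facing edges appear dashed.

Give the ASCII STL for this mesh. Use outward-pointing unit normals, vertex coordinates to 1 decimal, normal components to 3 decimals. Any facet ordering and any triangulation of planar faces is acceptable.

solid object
 facet normal -0.940 0.183 0.288
  outer loop
   vertex 1.7 3.3 2.3
   vertex 1.2 1.2 2.0
   vertex 1.6 0.1 4.0
  endloop
 endfacet
 facet normal -0.149 0.468 0.871
  outer loop
   vertex 1.7 3.3 2.3
   vertex 1.6 0.1 4.0
   vertex 4.6 4.6 2.1
  endloop
 endfacet
 facet normal -0.357 0.702 -0.616
  outer loop
   vertex 1.7 3.3 2.3
   vertex 4.6 4.6 2.1
   vertex 3.4 2.5 0.4
  endloop
 endfacet
 facet normal 0.289 0.202 0.936
  outer loop
   vertex 3.9 1.9 2.9
   vertex 4.6 4.6 2.1
   vertex 1.6 0.1 4.0
  endloop
 endfacet
 facet normal 0.914 -0.313 -0.258
  outer loop
   vertex 3.9 1.9 2.9
   vertex 3.4 2.5 0.4
   vertex 4.6 4.6 2.1
  endloop
 endfacet
 facet normal 0.497 -0.816 -0.295
  outer loop
   vertex 3.9 1.9 2.9
   vertex 1.6 0.1 4.0
   vertex 3.4 2.5 0.4
  endloop
 endfacet
 facet normal -0.841 0.267 -0.471
  outer loop
   vertex 1.4 1.3 1.7
   vertex 1.2 1.2 2.0
   vertex 1.7 3.3 2.3
  endloop
 endfacet
 facet normal -0.641 0.307 -0.703
  outer loop
   vertex 1.4 1.3 1.7
   vertex 1.7 3.3 2.3
   vertex 3.4 2.5 0.4
  endloop
 endfacet
 facet normal -0.218 -0.873 -0.436
  outer loop
   vertex 1.4 1.3 1.7
   vertex 1.6 0.1 4.0
   vertex 1.2 1.2 2.0
  endloop
 endfacet
 facet normal 0.212 -0.859 -0.466
  outer loop
   vertex 1.4 1.3 1.7
   vertex 3.4 2.5 0.4
   vertex 1.6 0.1 4.0
  endloop
 endfacet
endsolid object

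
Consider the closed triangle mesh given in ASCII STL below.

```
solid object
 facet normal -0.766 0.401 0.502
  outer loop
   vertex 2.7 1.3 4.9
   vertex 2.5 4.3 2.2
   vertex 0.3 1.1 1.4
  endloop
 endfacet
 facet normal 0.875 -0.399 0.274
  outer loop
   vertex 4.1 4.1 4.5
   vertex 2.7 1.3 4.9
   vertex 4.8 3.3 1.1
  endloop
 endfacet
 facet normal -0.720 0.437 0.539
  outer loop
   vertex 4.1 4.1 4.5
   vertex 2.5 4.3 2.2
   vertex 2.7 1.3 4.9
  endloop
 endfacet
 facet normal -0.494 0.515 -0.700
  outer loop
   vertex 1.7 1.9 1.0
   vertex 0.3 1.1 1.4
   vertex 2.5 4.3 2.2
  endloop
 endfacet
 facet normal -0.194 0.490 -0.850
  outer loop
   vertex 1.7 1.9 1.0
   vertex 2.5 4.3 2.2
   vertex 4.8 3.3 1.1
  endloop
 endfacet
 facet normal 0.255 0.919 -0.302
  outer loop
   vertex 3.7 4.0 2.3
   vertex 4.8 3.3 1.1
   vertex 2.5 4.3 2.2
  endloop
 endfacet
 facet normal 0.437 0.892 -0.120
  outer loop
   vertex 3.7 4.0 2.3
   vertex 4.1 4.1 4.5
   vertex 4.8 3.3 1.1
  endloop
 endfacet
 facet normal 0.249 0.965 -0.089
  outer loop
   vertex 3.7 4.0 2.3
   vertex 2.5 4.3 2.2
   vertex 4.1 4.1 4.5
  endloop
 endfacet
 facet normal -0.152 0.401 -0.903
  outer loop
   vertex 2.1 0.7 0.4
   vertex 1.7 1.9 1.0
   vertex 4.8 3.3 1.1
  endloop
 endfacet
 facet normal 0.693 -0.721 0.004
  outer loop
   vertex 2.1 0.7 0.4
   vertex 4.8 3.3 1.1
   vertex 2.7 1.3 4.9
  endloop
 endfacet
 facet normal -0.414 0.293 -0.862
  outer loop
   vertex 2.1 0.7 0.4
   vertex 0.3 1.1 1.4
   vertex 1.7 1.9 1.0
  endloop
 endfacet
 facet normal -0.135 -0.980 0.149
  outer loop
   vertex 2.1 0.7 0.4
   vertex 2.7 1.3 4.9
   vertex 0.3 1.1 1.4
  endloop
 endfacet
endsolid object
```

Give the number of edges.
18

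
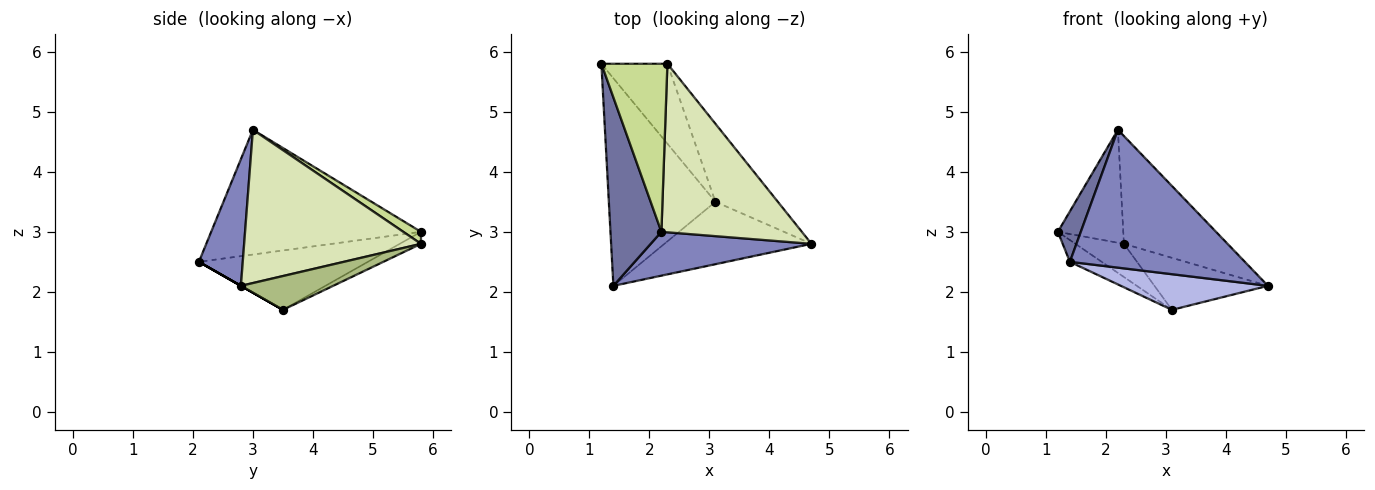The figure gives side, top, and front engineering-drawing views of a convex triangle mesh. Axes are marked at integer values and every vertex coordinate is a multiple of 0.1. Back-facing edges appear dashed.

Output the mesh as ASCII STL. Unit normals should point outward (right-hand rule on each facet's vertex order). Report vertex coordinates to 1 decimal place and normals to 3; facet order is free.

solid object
 facet normal -0.921 -0.101 0.376
  outer loop
   vertex 2.2 3.0 4.7
   vertex 1.2 5.8 3.0
   vertex 1.4 2.1 2.5
  endloop
 endfacet
 facet normal 0.232 -0.927 0.295
  outer loop
   vertex 2.2 3.0 4.7
   vertex 1.4 2.1 2.5
   vertex 4.7 2.8 2.1
  endloop
 endfacet
 facet normal -0.485 0.091 -0.870
  outer loop
   vertex 3.1 3.5 1.7
   vertex 1.4 2.1 2.5
   vertex 1.2 5.8 3.0
  endloop
 endfacet
 facet normal 0.000 -0.496 -0.868
  outer loop
   vertex 3.1 3.5 1.7
   vertex 4.7 2.8 2.1
   vertex 1.4 2.1 2.5
  endloop
 endfacet
 facet normal -0.166 0.378 -0.911
  outer loop
   vertex 2.3 5.8 2.8
   vertex 3.1 3.5 1.7
   vertex 1.2 5.8 3.0
  endloop
 endfacet
 facet normal 0.411 0.506 -0.759
  outer loop
   vertex 2.3 5.8 2.8
   vertex 4.7 2.8 2.1
   vertex 3.1 3.5 1.7
  endloop
 endfacet
 facet normal 0.149 0.552 0.821
  outer loop
   vertex 2.3 5.8 2.8
   vertex 1.2 5.8 3.0
   vertex 2.2 3.0 4.7
  endloop
 endfacet
 facet normal 0.677 0.397 0.620
  outer loop
   vertex 2.3 5.8 2.8
   vertex 2.2 3.0 4.7
   vertex 4.7 2.8 2.1
  endloop
 endfacet
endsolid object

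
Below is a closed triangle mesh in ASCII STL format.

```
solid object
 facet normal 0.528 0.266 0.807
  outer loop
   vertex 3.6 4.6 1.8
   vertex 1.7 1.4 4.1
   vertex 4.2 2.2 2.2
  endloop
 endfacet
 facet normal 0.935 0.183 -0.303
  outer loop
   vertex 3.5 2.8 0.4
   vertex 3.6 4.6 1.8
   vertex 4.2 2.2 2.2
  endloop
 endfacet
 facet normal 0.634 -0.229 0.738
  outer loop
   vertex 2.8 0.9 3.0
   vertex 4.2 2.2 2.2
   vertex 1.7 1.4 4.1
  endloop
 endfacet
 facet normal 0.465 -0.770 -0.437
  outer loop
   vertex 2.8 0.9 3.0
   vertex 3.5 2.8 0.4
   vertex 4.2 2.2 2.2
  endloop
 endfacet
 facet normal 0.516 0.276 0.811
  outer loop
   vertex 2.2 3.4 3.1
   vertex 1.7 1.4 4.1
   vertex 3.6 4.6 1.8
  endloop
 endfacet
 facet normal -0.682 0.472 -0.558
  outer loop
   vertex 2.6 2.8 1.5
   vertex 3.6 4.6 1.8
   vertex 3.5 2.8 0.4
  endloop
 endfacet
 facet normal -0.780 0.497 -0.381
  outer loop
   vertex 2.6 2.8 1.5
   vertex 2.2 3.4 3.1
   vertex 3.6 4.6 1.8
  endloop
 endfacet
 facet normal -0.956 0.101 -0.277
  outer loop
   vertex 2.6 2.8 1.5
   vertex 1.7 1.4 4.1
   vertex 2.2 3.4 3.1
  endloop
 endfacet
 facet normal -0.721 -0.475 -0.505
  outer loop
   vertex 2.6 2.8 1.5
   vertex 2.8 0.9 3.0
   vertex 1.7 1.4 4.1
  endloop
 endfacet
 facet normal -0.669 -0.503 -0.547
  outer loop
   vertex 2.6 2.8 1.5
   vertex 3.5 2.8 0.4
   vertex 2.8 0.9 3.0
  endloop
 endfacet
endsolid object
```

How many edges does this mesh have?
15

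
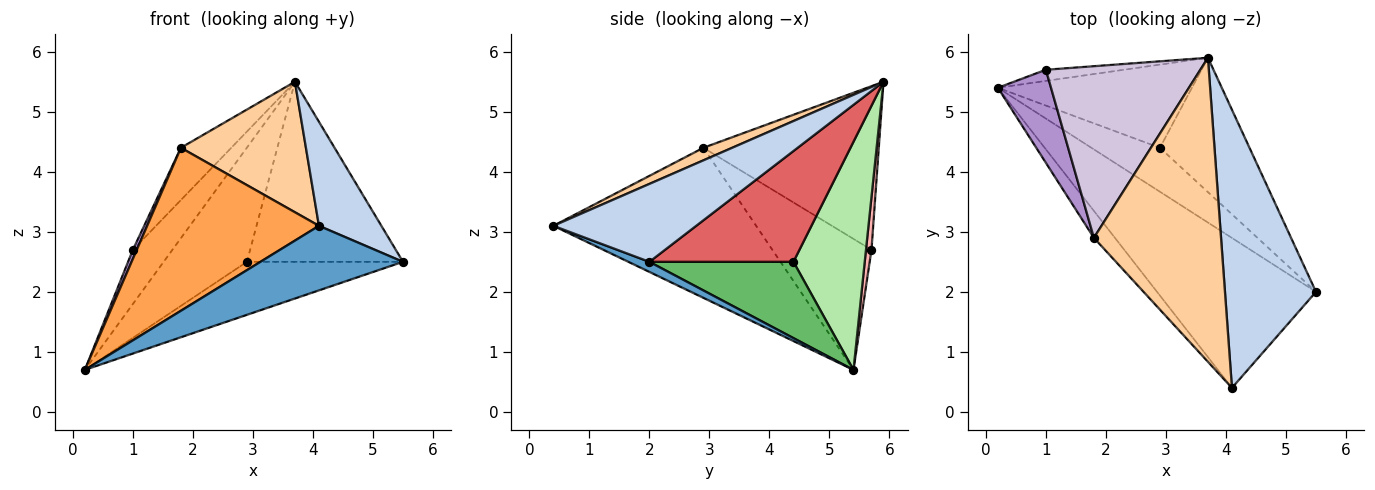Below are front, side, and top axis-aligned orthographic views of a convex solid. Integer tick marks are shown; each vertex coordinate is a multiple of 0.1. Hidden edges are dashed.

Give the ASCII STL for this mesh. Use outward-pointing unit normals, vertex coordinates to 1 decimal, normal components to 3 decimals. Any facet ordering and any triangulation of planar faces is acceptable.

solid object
 facet normal 0.058 -0.395 -0.917
  outer loop
   vertex 4.1 0.4 3.1
   vertex 0.2 5.4 0.7
   vertex 5.5 2.0 2.5
  endloop
 endfacet
 facet normal 0.626 -0.273 0.731
  outer loop
   vertex 4.1 0.4 3.1
   vertex 5.5 2.0 2.5
   vertex 3.7 5.9 5.5
  endloop
 endfacet
 facet normal -0.759 -0.643 -0.106
  outer loop
   vertex 1.8 2.9 4.4
   vertex 0.2 5.4 0.7
   vertex 4.1 0.4 3.1
  endloop
 endfacet
 facet normal 0.090 -0.393 0.915
  outer loop
   vertex 1.8 2.9 4.4
   vertex 4.1 0.4 3.1
   vertex 3.7 5.9 5.5
  endloop
 endfacet
 facet normal 0.579 0.628 -0.520
  outer loop
   vertex 2.9 4.4 2.5
   vertex 5.5 2.0 2.5
   vertex 0.2 5.4 0.7
  endloop
 endfacet
 facet normal 0.569 0.665 -0.484
  outer loop
   vertex 2.9 4.4 2.5
   vertex 0.2 5.4 0.7
   vertex 3.7 5.9 5.5
  endloop
 endfacet
 facet normal 0.595 0.644 -0.481
  outer loop
   vertex 2.9 4.4 2.5
   vertex 3.7 5.9 5.5
   vertex 5.5 2.0 2.5
  endloop
 endfacet
 facet normal 0.135 0.971 -0.200
  outer loop
   vertex 1.0 5.7 2.7
   vertex 3.7 5.9 5.5
   vertex 0.2 5.4 0.7
  endloop
 endfacet
 facet normal -0.926 -0.036 0.376
  outer loop
   vertex 1.0 5.7 2.7
   vertex 0.2 5.4 0.7
   vertex 1.8 2.9 4.4
  endloop
 endfacet
 facet normal -0.712 0.205 0.672
  outer loop
   vertex 1.0 5.7 2.7
   vertex 1.8 2.9 4.4
   vertex 3.7 5.9 5.5
  endloop
 endfacet
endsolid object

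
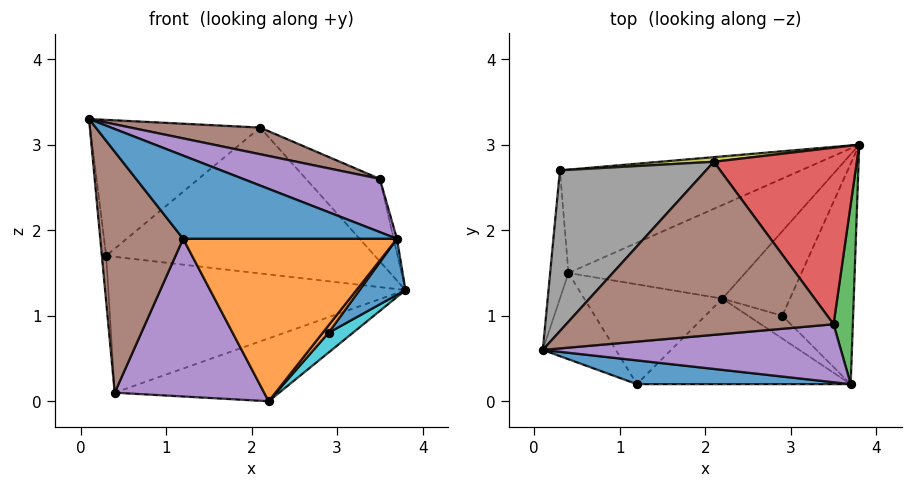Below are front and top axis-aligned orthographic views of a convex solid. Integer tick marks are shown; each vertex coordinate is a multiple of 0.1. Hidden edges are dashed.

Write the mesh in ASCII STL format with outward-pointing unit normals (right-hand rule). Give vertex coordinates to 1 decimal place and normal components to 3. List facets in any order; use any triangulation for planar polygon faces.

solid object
 facet normal 0.000 -0.962 0.275
  outer loop
   vertex 3.7 0.2 1.9
   vertex 0.1 0.6 3.3
   vertex 1.2 0.2 1.9
  endloop
 endfacet
 facet normal 0.000 -0.885 -0.466
  outer loop
   vertex 3.7 0.2 1.9
   vertex 1.2 0.2 1.9
   vertex 2.2 1.2 0.0
  endloop
 endfacet
 facet normal 0.047 0.557 -0.829
  outer loop
   vertex 0.4 1.5 0.1
   vertex 3.8 3.0 1.3
   vertex 2.2 1.2 0.0
  endloop
 endfacet
 facet normal -0.136 0.788 -0.600
  outer loop
   vertex 0.4 1.5 0.1
   vertex 0.3 2.7 1.7
   vertex 3.8 3.0 1.3
  endloop
 endfacet
 facet normal -0.168 -0.833 -0.527
  outer loop
   vertex 0.4 1.5 0.1
   vertex 2.2 1.2 0.0
   vertex 1.2 0.2 1.9
  endloop
 endfacet
 facet normal -0.611 -0.745 -0.267
  outer loop
   vertex 0.4 1.5 0.1
   vertex 1.2 0.2 1.9
   vertex 0.1 0.6 3.3
  endloop
 endfacet
 facet normal -0.996 0.030 -0.085
  outer loop
   vertex 0.4 1.5 0.1
   vertex 0.1 0.6 3.3
   vertex 0.3 2.7 1.7
  endloop
 endfacet
 facet normal -0.558 0.536 0.634
  outer loop
   vertex 2.1 2.8 3.2
   vertex 0.3 2.7 1.7
   vertex 0.1 0.6 3.3
  endloop
 endfacet
 facet normal -0.082 0.996 0.032
  outer loop
   vertex 2.1 2.8 3.2
   vertex 3.8 3.0 1.3
   vertex 0.3 2.7 1.7
  endloop
 endfacet
 facet normal 0.723 -0.157 -0.672
  outer loop
   vertex 2.9 1.0 0.8
   vertex 2.2 1.2 0.0
   vertex 3.8 3.0 1.3
  endloop
 endfacet
 facet normal 0.736 -0.167 -0.656
  outer loop
   vertex 2.9 1.0 0.8
   vertex 3.8 3.0 1.3
   vertex 3.7 0.2 1.9
  endloop
 endfacet
 facet normal 0.707 -0.219 -0.673
  outer loop
   vertex 2.9 1.0 0.8
   vertex 3.7 0.2 1.9
   vertex 2.2 1.2 0.0
  endloop
 endfacet
 facet normal 0.967 0.020 0.256
  outer loop
   vertex 3.5 0.9 2.6
   vertex 3.7 0.2 1.9
   vertex 3.8 3.0 1.3
  endloop
 endfacet
 facet normal 0.694 0.305 0.653
  outer loop
   vertex 3.5 0.9 2.6
   vertex 3.8 3.0 1.3
   vertex 2.1 2.8 3.2
  endloop
 endfacet
 facet normal 0.207 -0.662 0.721
  outer loop
   vertex 3.5 0.9 2.6
   vertex 0.1 0.6 3.3
   vertex 3.7 0.2 1.9
  endloop
 endfacet
 facet normal 0.212 -0.149 0.966
  outer loop
   vertex 3.5 0.9 2.6
   vertex 2.1 2.8 3.2
   vertex 0.1 0.6 3.3
  endloop
 endfacet
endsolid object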